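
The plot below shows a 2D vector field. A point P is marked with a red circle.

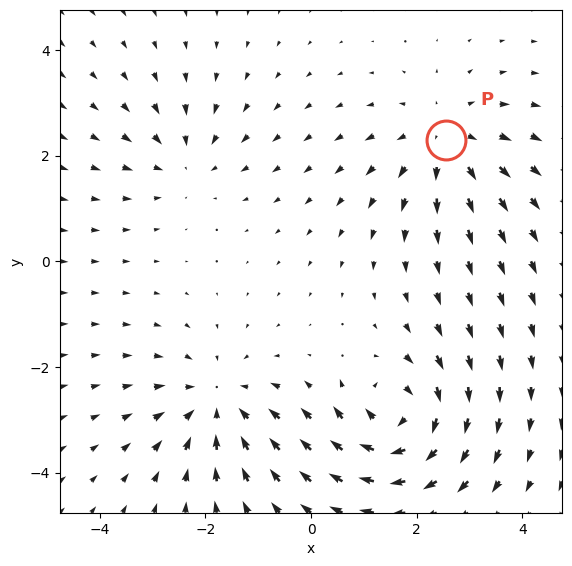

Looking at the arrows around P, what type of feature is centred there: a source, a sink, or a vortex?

At P (2.5, 2.3) the arrows spread outward. Divergence about +4, curl ≈0 — positive divergence with near-zero curl is a source.

source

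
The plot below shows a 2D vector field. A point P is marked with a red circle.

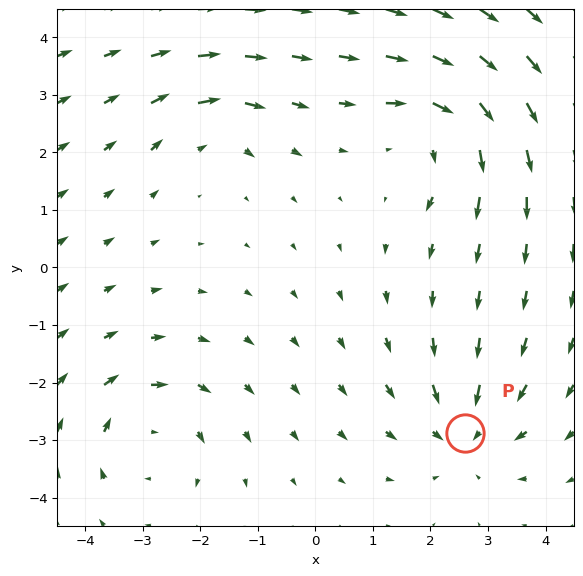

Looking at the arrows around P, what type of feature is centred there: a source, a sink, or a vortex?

sink

At P (2.6, -2.9) the arrows converge inward. Divergence about -5, curl ≈0 — negative divergence with near-zero curl is a sink.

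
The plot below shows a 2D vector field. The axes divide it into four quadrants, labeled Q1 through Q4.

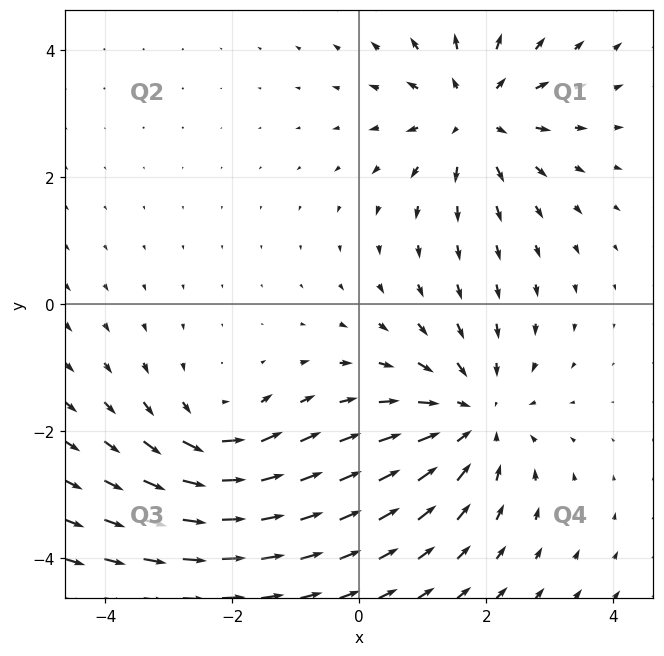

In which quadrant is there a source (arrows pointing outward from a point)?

Q1

The source sits at approximately (1.8, 3.0), which lies in quadrant Q1. The divergence there is about +4, positive as expected for a source.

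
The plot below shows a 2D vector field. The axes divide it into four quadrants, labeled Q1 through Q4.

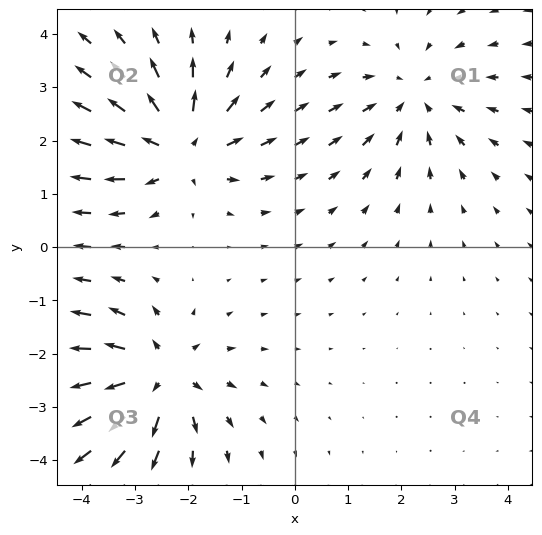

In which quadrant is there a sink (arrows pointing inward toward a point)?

The sink sits at approximately (2.2, 2.8), which lies in quadrant Q1. The divergence there is about -3, negative as expected for a sink.

Q1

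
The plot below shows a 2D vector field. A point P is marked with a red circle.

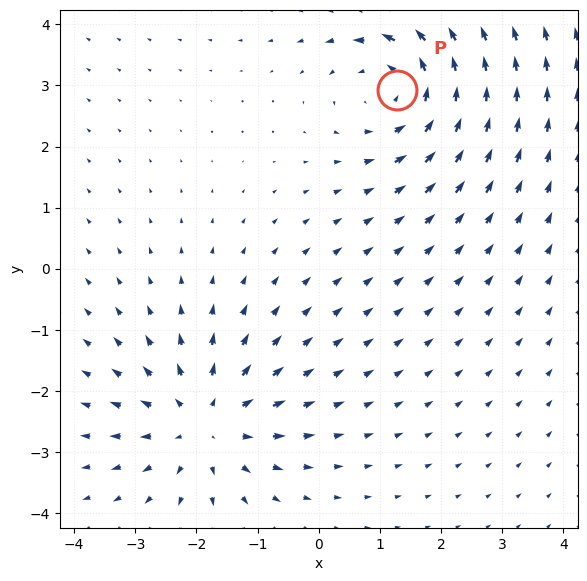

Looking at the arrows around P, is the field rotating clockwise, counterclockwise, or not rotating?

counterclockwise

Near P at (1.3, 2.9) the arrows circulate counterclockwise. The curl (z-component) there is about +4; positive curl means counterclockwise rotation.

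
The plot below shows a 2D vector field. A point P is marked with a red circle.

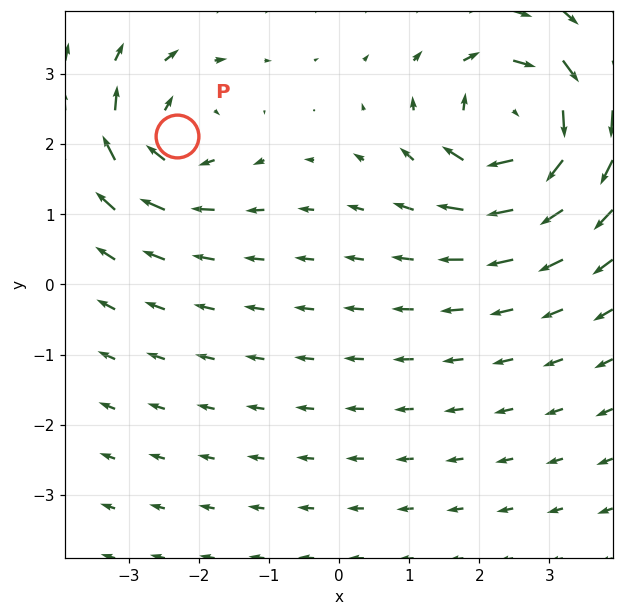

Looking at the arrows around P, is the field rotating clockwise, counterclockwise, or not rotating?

clockwise

Near P at (-2.3, 2.1) the arrows circulate clockwise. The curl (z-component) there is about -4; negative curl means clockwise rotation.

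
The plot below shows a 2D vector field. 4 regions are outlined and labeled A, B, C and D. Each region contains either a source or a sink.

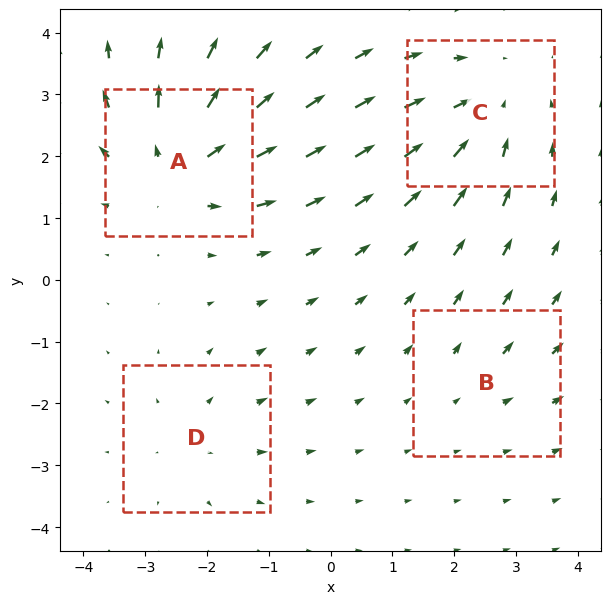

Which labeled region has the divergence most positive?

Divergence at each region's feature centre — A: about +6, B: about +2, C: about -4, D: about +3. Region A is most positive.

A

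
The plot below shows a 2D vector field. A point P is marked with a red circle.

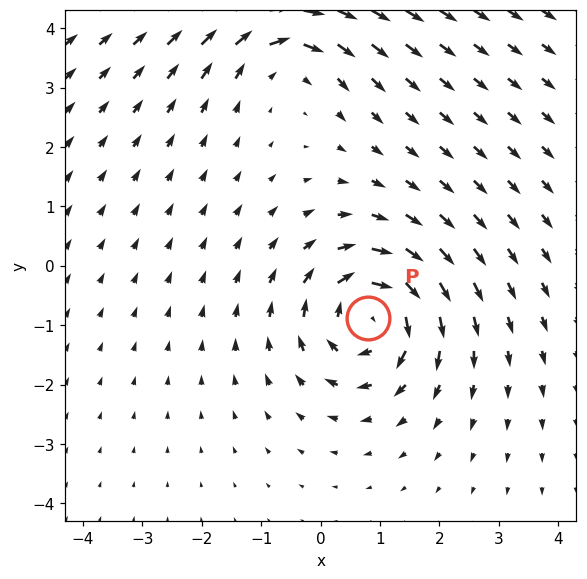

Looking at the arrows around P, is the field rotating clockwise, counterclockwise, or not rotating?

clockwise

Near P at (0.8, -0.9) the arrows circulate clockwise. The curl (z-component) there is about -6; negative curl means clockwise rotation.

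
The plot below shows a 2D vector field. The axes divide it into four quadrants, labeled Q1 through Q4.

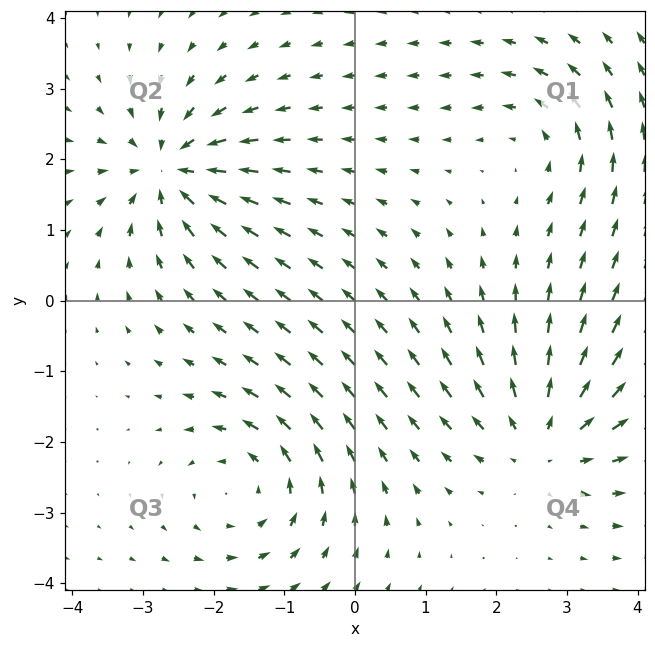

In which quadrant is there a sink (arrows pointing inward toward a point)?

Q2

The sink sits at approximately (-2.6, 1.8), which lies in quadrant Q2. The divergence there is about -6, negative as expected for a sink.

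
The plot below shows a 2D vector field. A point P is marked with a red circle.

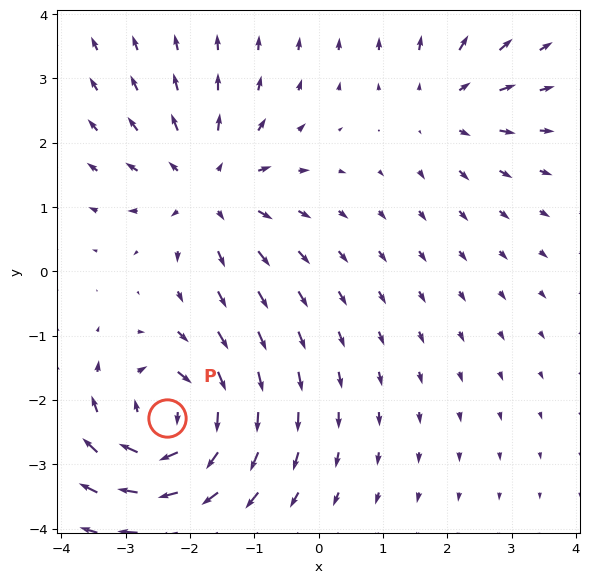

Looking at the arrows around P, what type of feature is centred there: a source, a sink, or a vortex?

At P (-2.4, -2.3) the arrows circulate clockwise. Divergence ≈0, curl about -7 — near-zero divergence with nonzero curl is a vortex.

vortex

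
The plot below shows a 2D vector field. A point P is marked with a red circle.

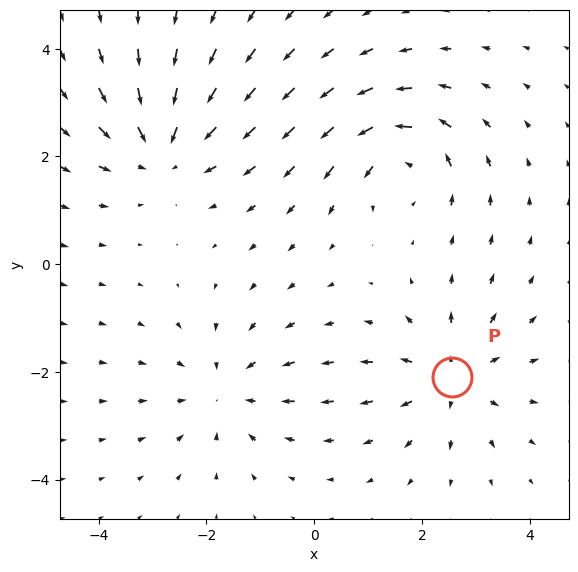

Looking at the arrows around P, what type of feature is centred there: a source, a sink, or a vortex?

source

At P (2.6, -2.1) the arrows spread outward. Divergence about +4, curl ≈0 — positive divergence with near-zero curl is a source.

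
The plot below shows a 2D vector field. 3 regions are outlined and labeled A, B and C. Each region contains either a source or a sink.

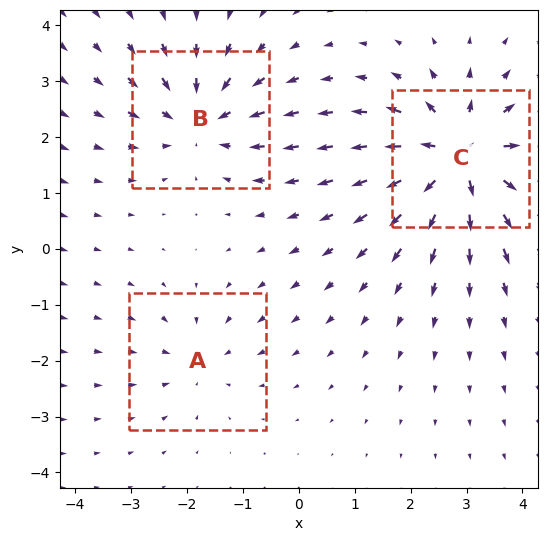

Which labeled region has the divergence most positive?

Divergence at each region's feature centre — A: about -2, B: about -4, C: about +5. Region C is most positive.

C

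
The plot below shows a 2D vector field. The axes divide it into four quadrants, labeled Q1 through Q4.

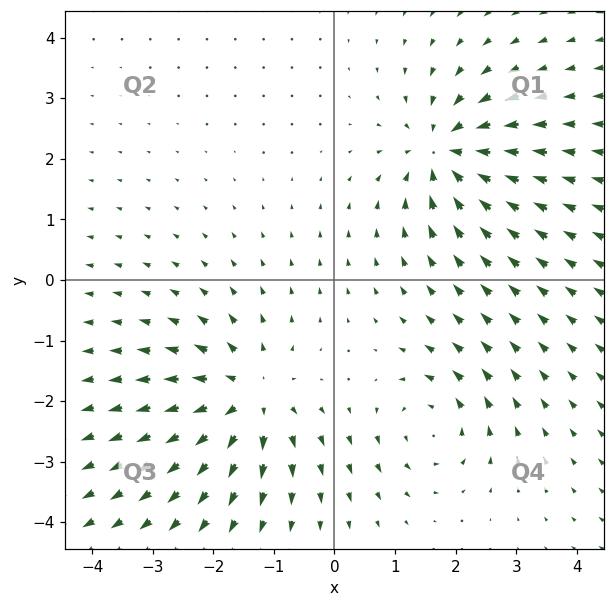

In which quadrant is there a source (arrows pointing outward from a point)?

The source sits at approximately (-1.4, -1.9), which lies in quadrant Q3. The divergence there is about +5, positive as expected for a source.

Q3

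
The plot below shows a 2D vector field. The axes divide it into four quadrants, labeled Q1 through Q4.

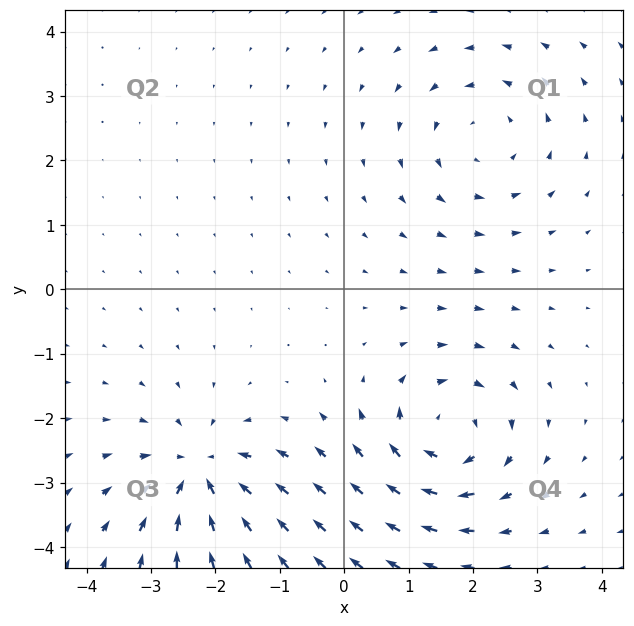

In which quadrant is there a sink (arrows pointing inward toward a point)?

The sink sits at approximately (-2.2, -2.9), which lies in quadrant Q3. The divergence there is about -6, negative as expected for a sink.

Q3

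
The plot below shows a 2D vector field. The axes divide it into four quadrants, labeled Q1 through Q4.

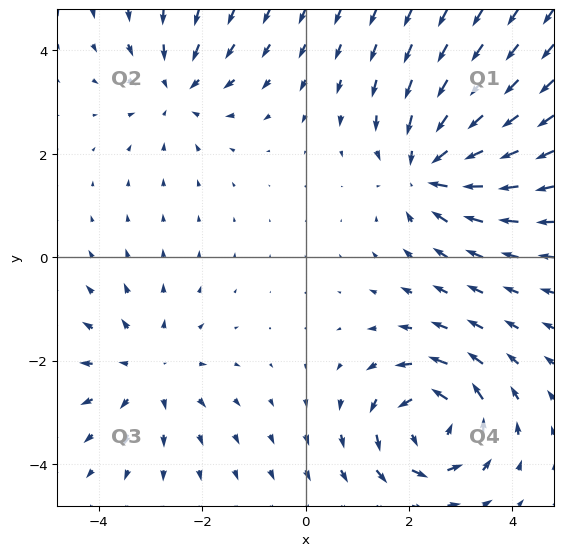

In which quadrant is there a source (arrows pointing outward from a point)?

Q3

The source sits at approximately (-3.1, -2.2), which lies in quadrant Q3. The divergence there is about +3, positive as expected for a source.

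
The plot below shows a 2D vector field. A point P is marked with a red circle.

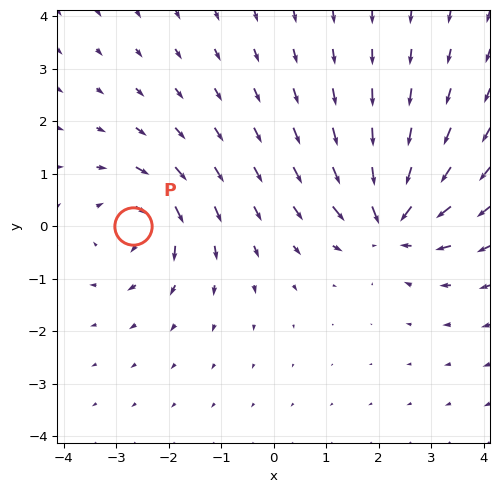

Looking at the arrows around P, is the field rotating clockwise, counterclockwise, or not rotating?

clockwise

Near P at (-2.7, -0.0) the arrows circulate clockwise. The curl (z-component) there is about -4; negative curl means clockwise rotation.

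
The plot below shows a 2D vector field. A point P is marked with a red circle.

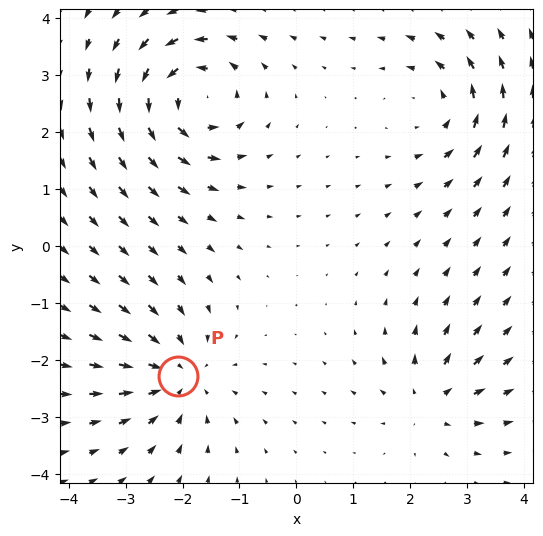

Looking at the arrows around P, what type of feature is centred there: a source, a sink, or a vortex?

sink

At P (-2.1, -2.3) the arrows converge inward. Divergence about -4, curl ≈0 — negative divergence with near-zero curl is a sink.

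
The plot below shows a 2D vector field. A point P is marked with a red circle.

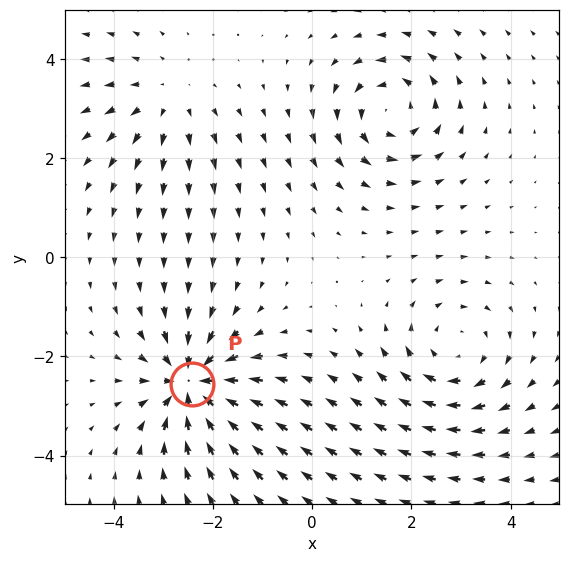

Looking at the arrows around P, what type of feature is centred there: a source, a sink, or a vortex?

sink

At P (-2.4, -2.6) the arrows converge inward. Divergence about -7, curl ≈0 — negative divergence with near-zero curl is a sink.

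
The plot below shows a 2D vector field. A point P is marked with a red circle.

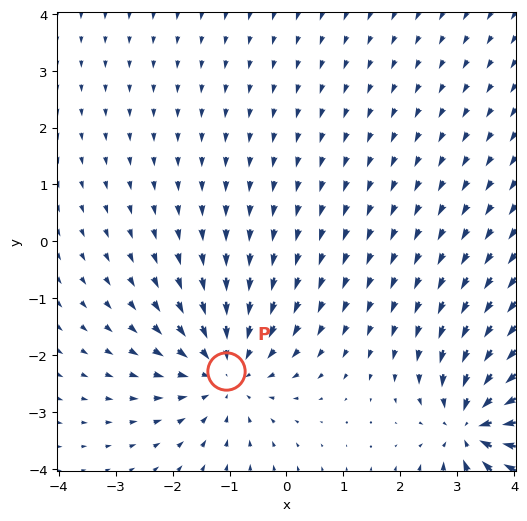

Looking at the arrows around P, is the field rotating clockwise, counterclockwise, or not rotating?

not rotating

Near P at (-1.1, -2.3) the arrows show no circulation. The curl there is ≈0.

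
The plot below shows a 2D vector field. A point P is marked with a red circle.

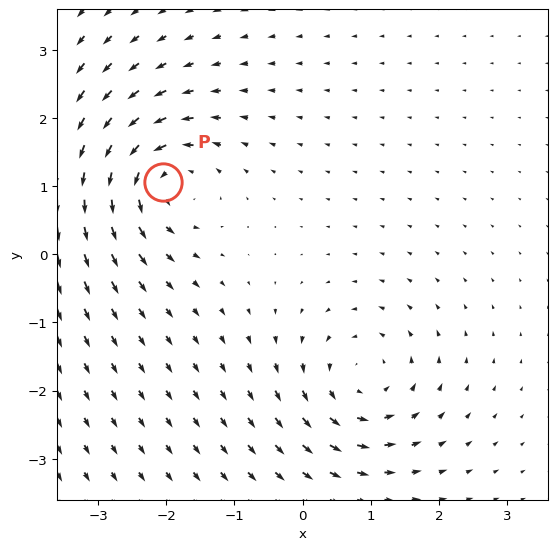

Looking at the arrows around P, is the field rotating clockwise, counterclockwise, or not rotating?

counterclockwise

Near P at (-2.0, 1.1) the arrows circulate counterclockwise. The curl (z-component) there is about +7; positive curl means counterclockwise rotation.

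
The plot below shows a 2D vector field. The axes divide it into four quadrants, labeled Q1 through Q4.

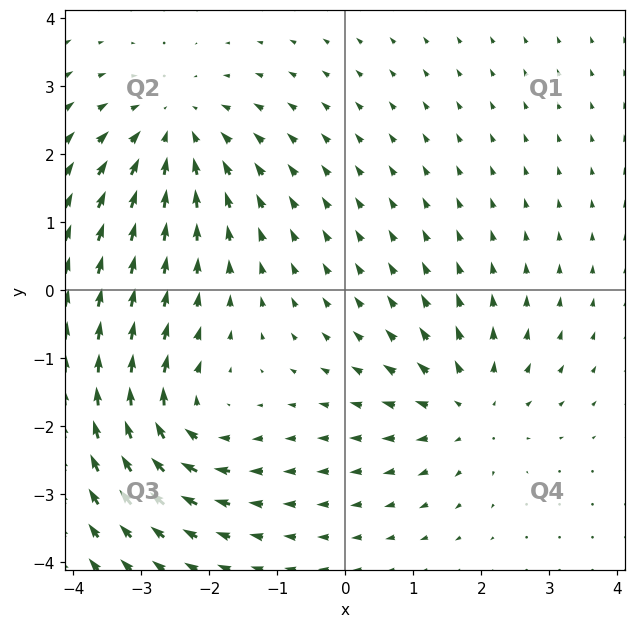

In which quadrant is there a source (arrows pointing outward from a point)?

Q4

The source sits at approximately (1.8, -1.7), which lies in quadrant Q4. The divergence there is about +4, positive as expected for a source.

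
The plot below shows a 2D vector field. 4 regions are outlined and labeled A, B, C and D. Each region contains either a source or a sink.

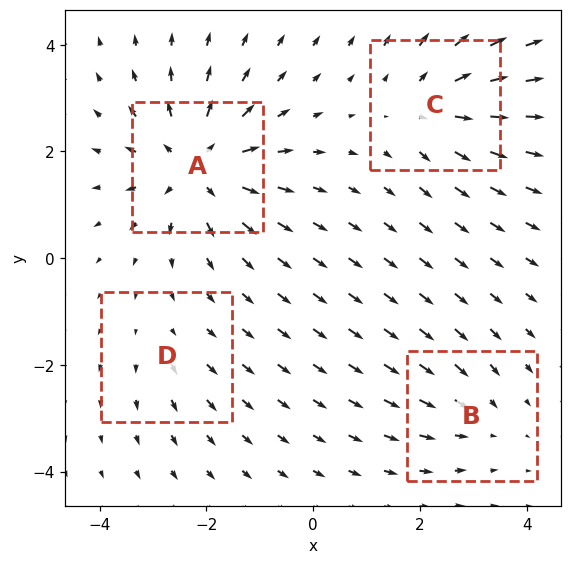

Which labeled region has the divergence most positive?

A

Divergence at each region's feature centre — A: about +7, B: about -3, C: about +5, D: about +2. Region A is most positive.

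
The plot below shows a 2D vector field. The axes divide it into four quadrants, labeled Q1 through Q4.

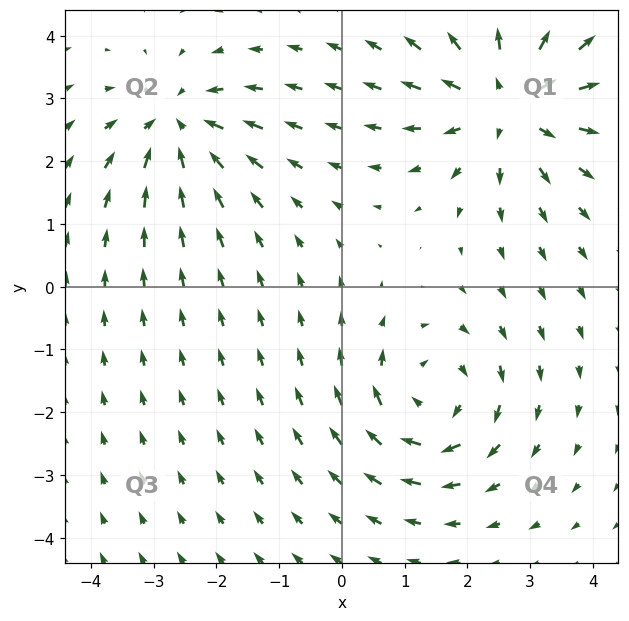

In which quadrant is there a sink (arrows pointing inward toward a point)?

The sink sits at approximately (-2.6, 2.6), which lies in quadrant Q2. The divergence there is about -4, negative as expected for a sink.

Q2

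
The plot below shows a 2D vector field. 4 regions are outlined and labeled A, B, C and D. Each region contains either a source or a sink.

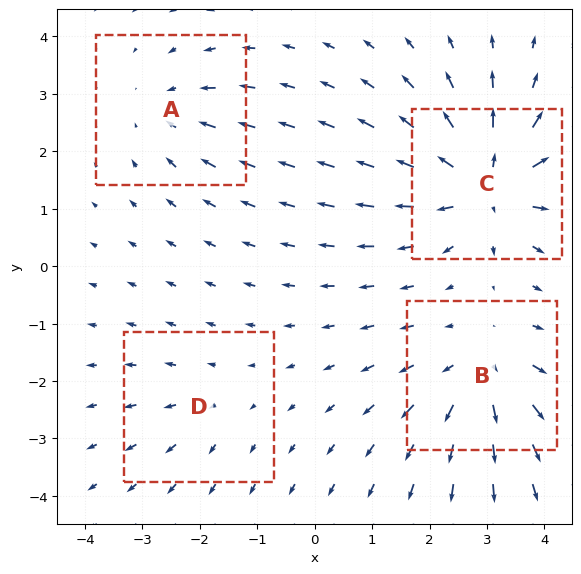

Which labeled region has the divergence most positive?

C

Divergence at each region's feature centre — A: about -3, B: about +5, C: about +7, D: about +2. Region C is most positive.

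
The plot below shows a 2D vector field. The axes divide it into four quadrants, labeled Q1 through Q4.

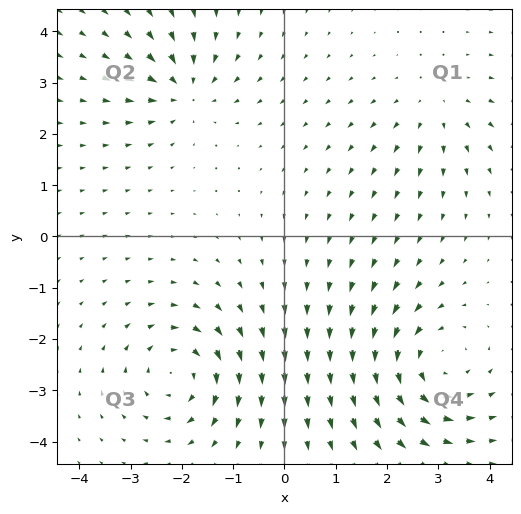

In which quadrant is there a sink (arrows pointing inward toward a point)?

Q2

The sink sits at approximately (-1.9, 2.9), which lies in quadrant Q2. The divergence there is about -4, negative as expected for a sink.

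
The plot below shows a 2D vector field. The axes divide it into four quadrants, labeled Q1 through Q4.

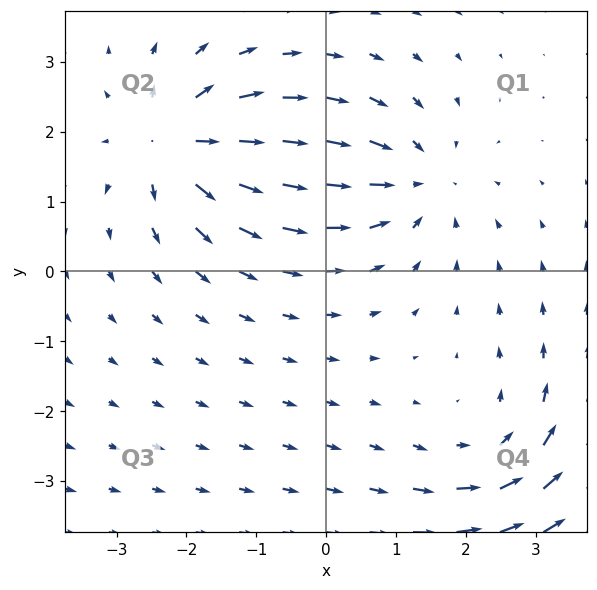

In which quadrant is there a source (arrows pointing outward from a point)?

Q2

The source sits at approximately (-2.2, 1.8), which lies in quadrant Q2. The divergence there is about +6, positive as expected for a source.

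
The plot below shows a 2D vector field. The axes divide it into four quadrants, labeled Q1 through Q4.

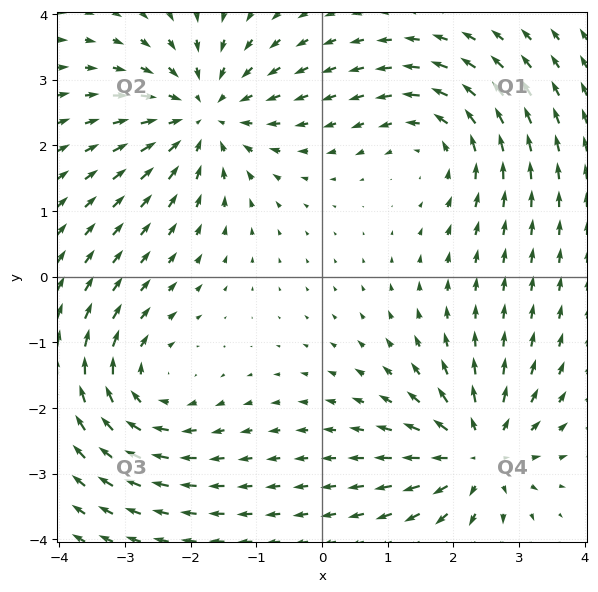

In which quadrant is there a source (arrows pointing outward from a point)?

The source sits at approximately (2.4, -2.7), which lies in quadrant Q4. The divergence there is about +5, positive as expected for a source.

Q4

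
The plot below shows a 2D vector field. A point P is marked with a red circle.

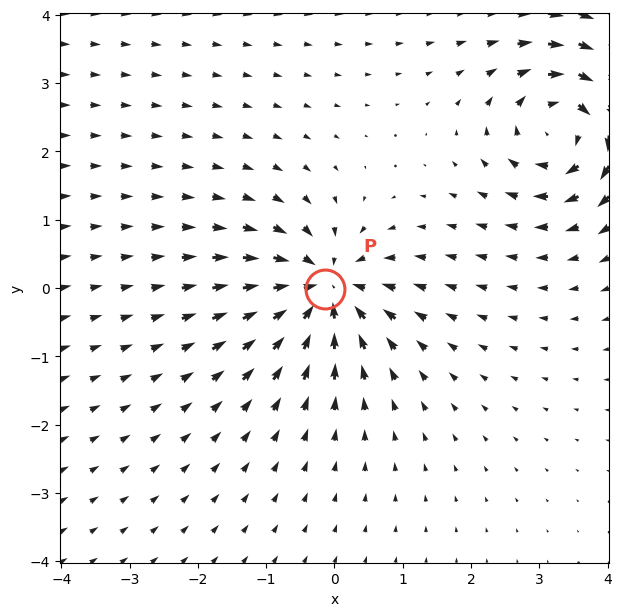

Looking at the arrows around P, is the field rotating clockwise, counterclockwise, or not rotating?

Near P at (-0.1, -0.0) the arrows show no circulation. The curl there is ≈0.

not rotating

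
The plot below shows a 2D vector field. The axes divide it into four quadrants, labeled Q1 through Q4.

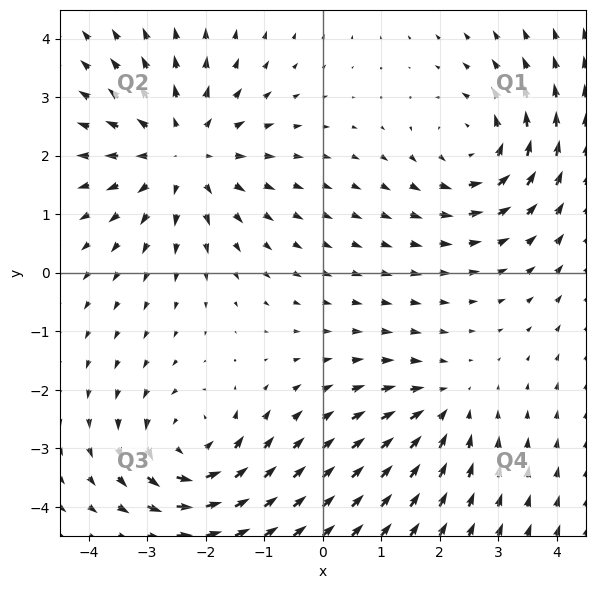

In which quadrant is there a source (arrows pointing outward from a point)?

Q2

The source sits at approximately (-2.4, 2.0), which lies in quadrant Q2. The divergence there is about +4, positive as expected for a source.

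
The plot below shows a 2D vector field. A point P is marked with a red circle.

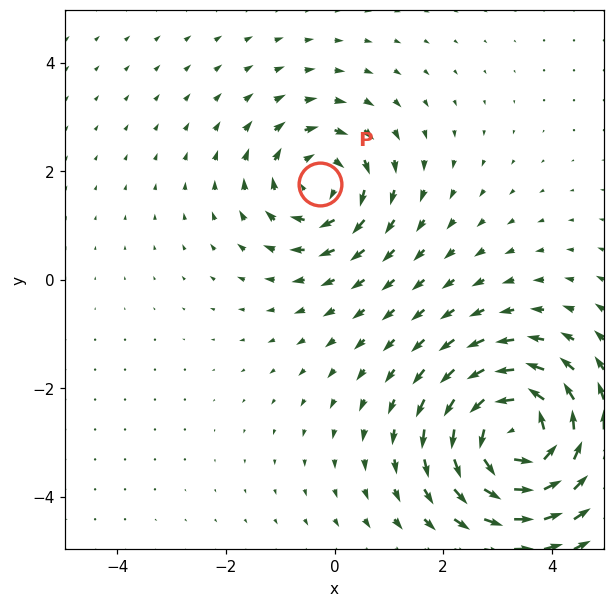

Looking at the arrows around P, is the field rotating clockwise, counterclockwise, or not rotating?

clockwise

Near P at (-0.3, 1.8) the arrows circulate clockwise. The curl (z-component) there is about -3; negative curl means clockwise rotation.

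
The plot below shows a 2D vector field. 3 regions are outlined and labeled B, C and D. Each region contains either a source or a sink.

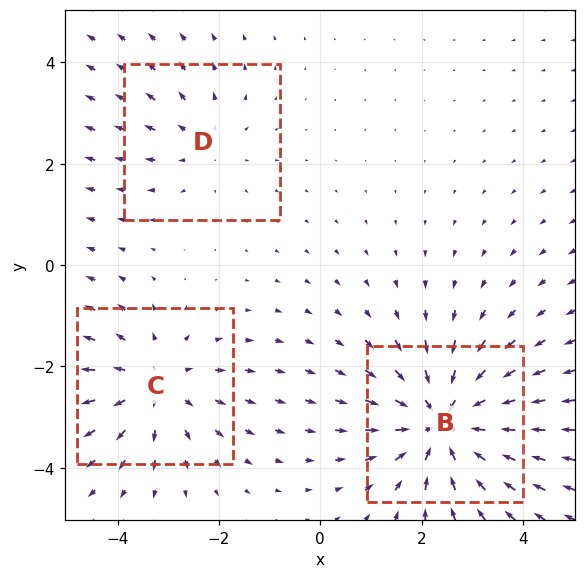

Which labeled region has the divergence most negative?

Divergence at each region's feature centre — B: about -4, C: about +3, D: about +2. Region B is most negative.

B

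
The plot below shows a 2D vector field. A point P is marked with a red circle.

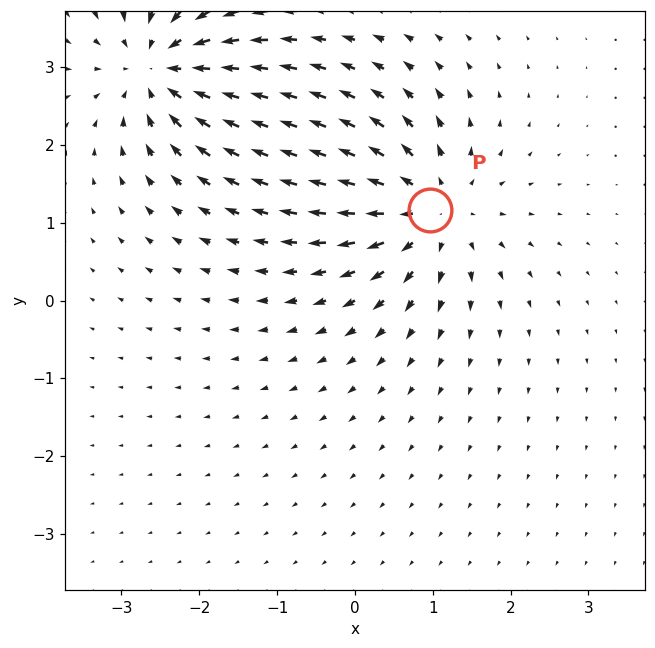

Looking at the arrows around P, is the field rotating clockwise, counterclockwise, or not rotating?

not rotating

Near P at (1.0, 1.2) the arrows show no circulation. The curl there is ≈0.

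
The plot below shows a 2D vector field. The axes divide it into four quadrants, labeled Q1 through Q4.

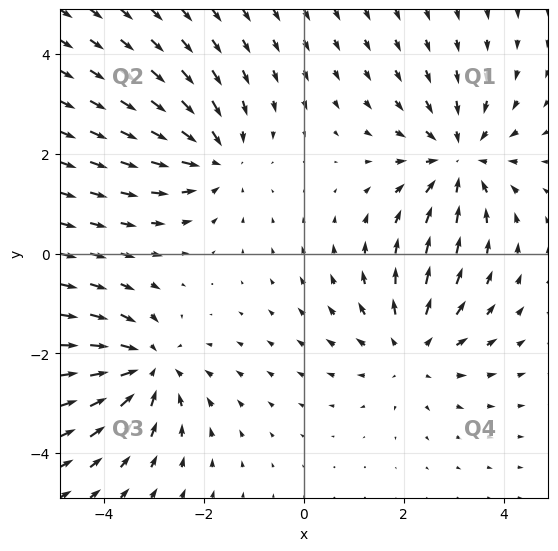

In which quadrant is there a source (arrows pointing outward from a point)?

Q4

The source sits at approximately (2.2, -1.9), which lies in quadrant Q4. The divergence there is about +3, positive as expected for a source.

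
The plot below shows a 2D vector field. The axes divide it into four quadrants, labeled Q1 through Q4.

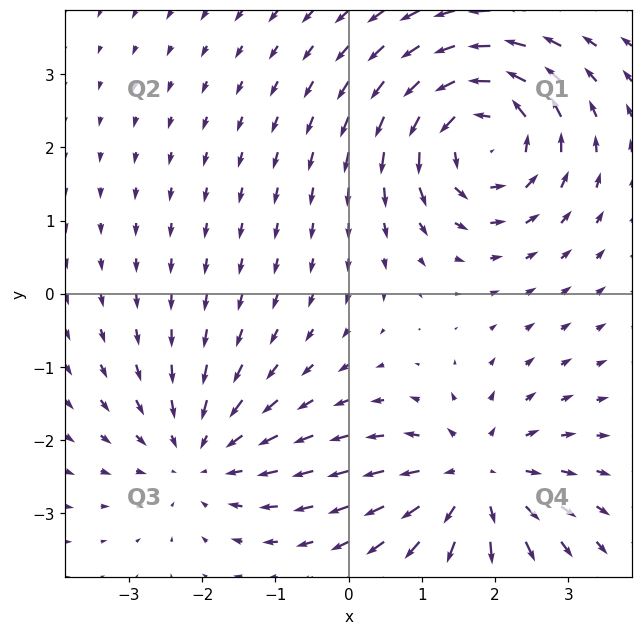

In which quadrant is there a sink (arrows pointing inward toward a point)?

The sink sits at approximately (-2.0, -2.2), which lies in quadrant Q3. The divergence there is about -3, negative as expected for a sink.

Q3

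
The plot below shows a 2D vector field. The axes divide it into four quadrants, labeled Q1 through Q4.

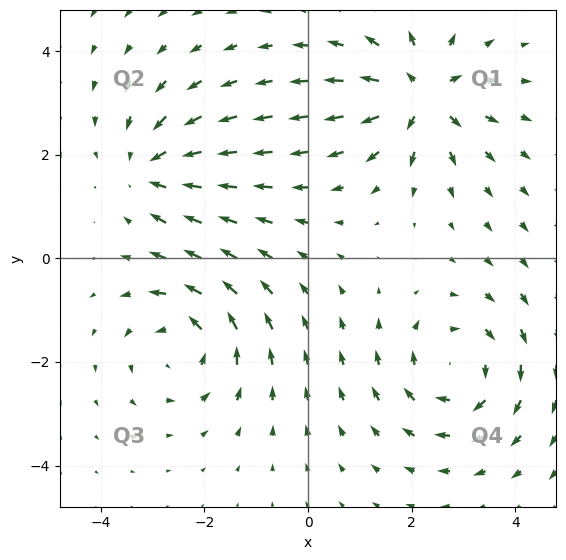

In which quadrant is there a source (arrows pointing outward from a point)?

The source sits at approximately (2.2, 3.2), which lies in quadrant Q1. The divergence there is about +7, positive as expected for a source.

Q1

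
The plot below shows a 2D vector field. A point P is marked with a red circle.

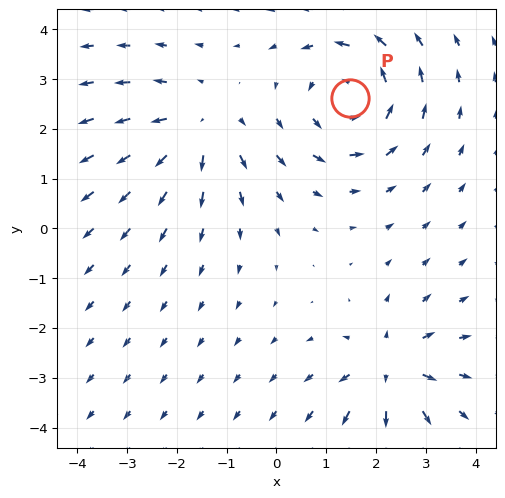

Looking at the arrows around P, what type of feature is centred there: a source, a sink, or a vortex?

At P (1.5, 2.6) the arrows circulate counterclockwise. Divergence ≈0, curl about +5 — near-zero divergence with nonzero curl is a vortex.

vortex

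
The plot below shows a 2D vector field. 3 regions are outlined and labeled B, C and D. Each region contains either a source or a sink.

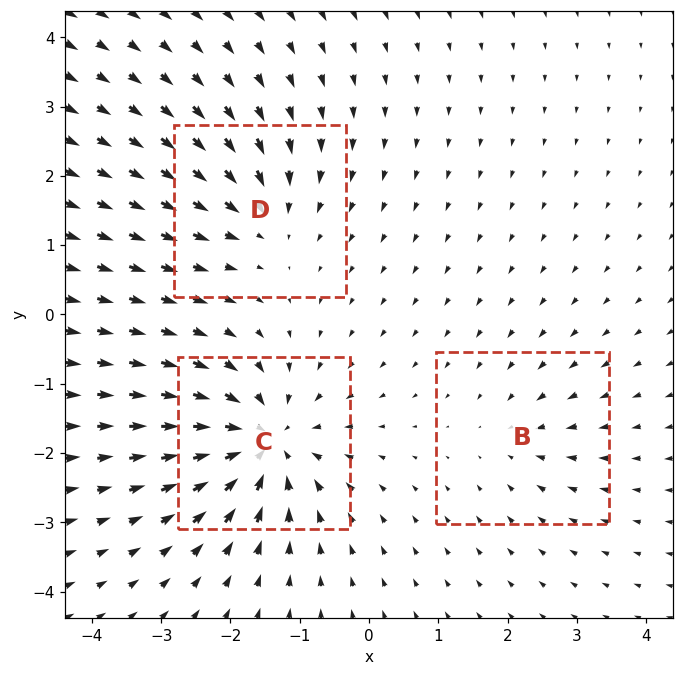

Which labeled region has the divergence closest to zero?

Divergence at each region's feature centre — B: about -2, C: about -6, D: about -4. Region B is closest to zero.

B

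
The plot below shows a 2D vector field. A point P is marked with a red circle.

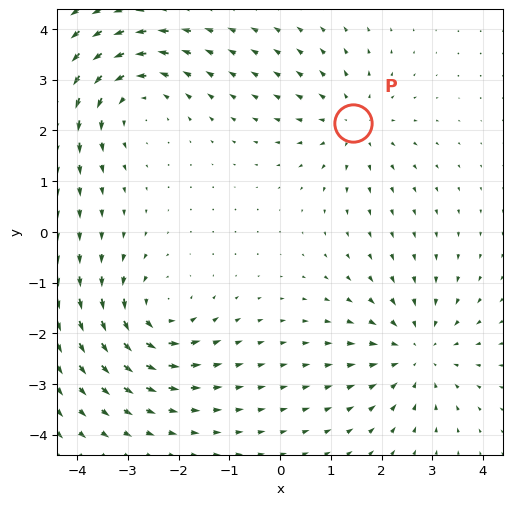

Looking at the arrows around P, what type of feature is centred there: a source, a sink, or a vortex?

source

At P (1.4, 2.1) the arrows spread outward. Divergence about +3, curl ≈0 — positive divergence with near-zero curl is a source.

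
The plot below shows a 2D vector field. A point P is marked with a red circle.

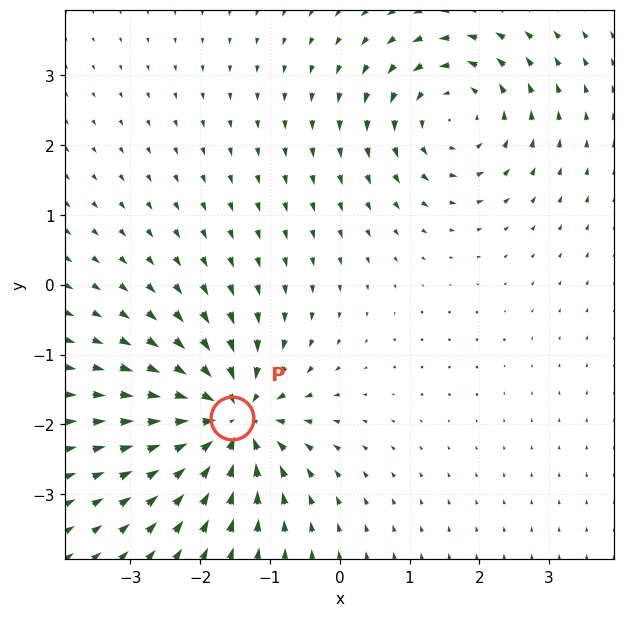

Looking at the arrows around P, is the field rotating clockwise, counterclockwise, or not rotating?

Near P at (-1.5, -1.9) the arrows show no circulation. The curl there is ≈0.

not rotating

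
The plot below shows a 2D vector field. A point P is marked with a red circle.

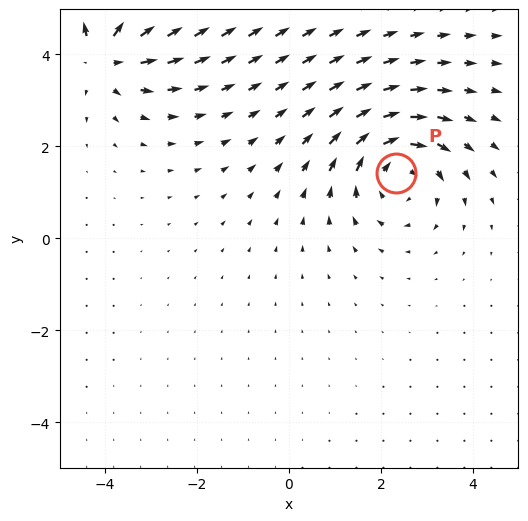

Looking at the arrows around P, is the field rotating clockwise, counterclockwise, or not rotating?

Near P at (2.3, 1.4) the arrows circulate clockwise. The curl (z-component) there is about -4; negative curl means clockwise rotation.

clockwise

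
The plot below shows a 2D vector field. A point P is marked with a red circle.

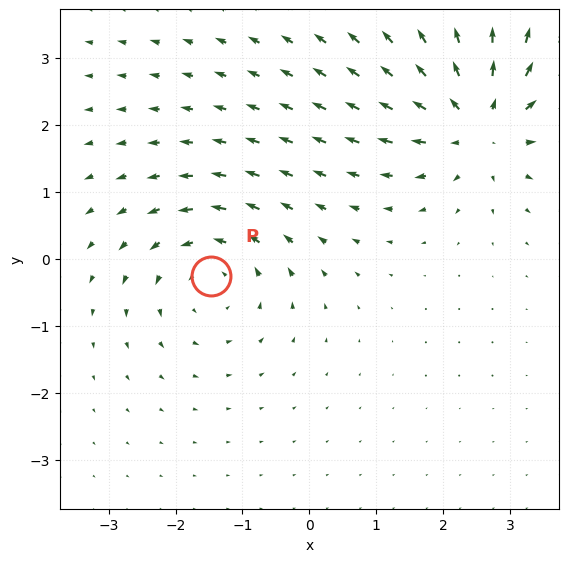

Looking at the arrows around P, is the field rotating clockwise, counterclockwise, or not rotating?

Near P at (-1.5, -0.3) the arrows circulate counterclockwise. The curl (z-component) there is about +4; positive curl means counterclockwise rotation.

counterclockwise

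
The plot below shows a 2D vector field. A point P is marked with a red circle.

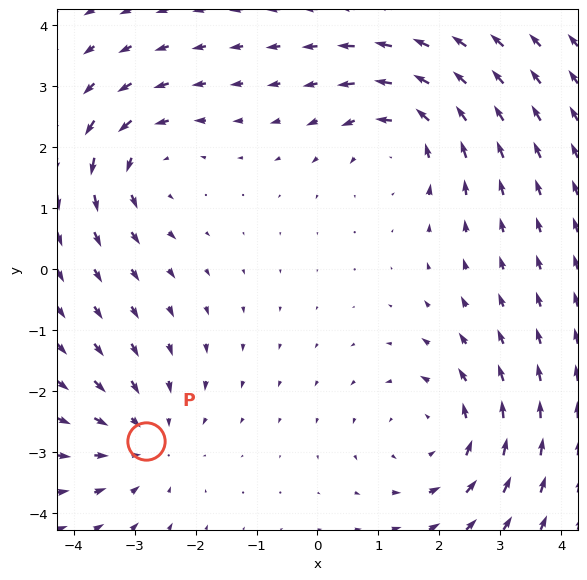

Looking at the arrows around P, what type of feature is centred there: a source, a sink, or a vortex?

sink

At P (-2.8, -2.8) the arrows converge inward. Divergence about -3, curl ≈0 — negative divergence with near-zero curl is a sink.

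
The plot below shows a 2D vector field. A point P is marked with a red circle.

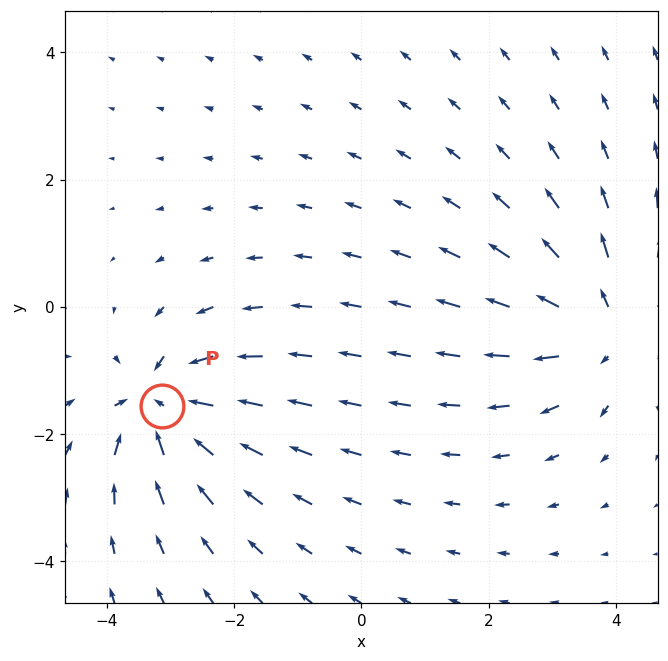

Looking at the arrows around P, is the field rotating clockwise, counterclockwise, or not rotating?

not rotating

Near P at (-3.1, -1.6) the arrows show no circulation. The curl there is ≈0.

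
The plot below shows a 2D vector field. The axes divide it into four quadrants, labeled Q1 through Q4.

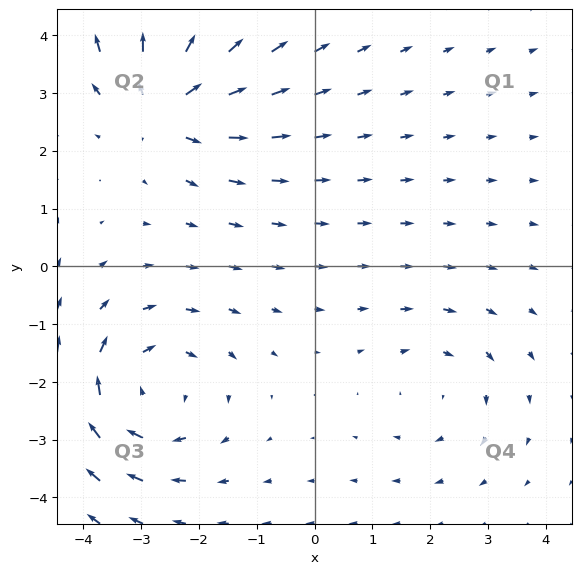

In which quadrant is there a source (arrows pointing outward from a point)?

The source sits at approximately (-2.6, 2.8), which lies in quadrant Q2. The divergence there is about +4, positive as expected for a source.

Q2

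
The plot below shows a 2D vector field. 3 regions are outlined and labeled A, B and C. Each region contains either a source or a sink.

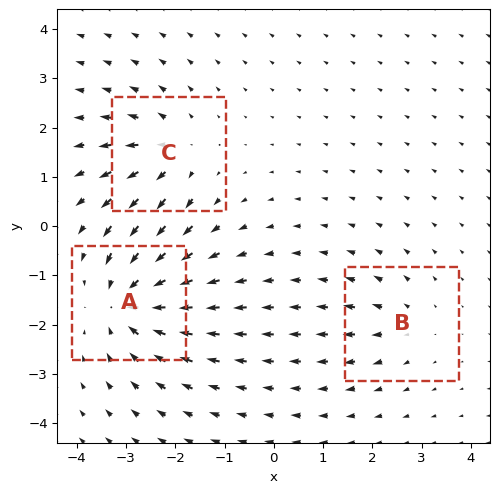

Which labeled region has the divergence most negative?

A

Divergence at each region's feature centre — A: about -5, B: about +2, C: about +3. Region A is most negative.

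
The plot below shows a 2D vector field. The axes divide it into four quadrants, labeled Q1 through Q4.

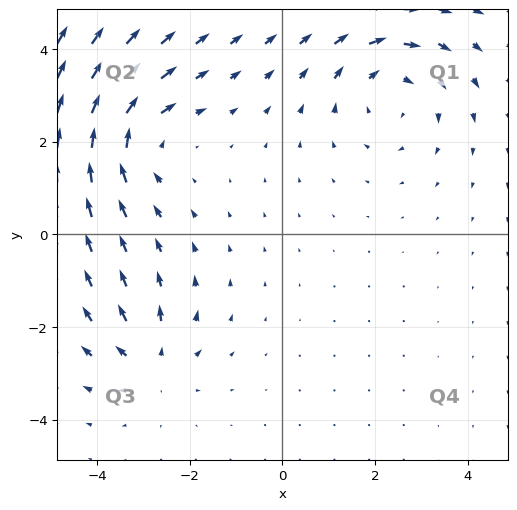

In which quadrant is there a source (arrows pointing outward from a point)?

The source sits at approximately (-2.8, -2.7), which lies in quadrant Q3. The divergence there is about +4, positive as expected for a source.

Q3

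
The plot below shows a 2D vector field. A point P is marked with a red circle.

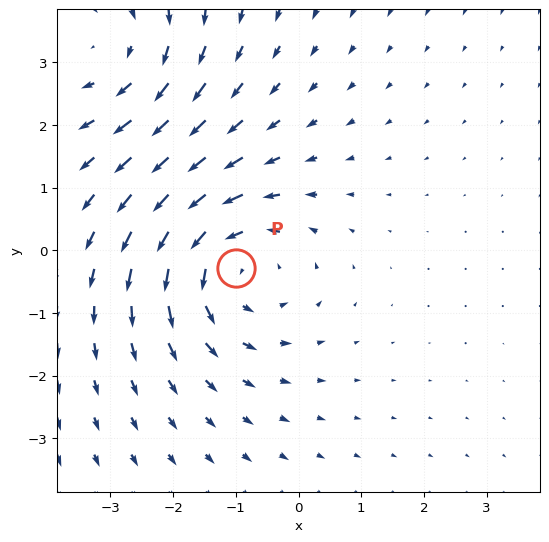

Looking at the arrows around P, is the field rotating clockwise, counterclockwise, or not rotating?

Near P at (-1.0, -0.3) the arrows circulate counterclockwise. The curl (z-component) there is about +4; positive curl means counterclockwise rotation.

counterclockwise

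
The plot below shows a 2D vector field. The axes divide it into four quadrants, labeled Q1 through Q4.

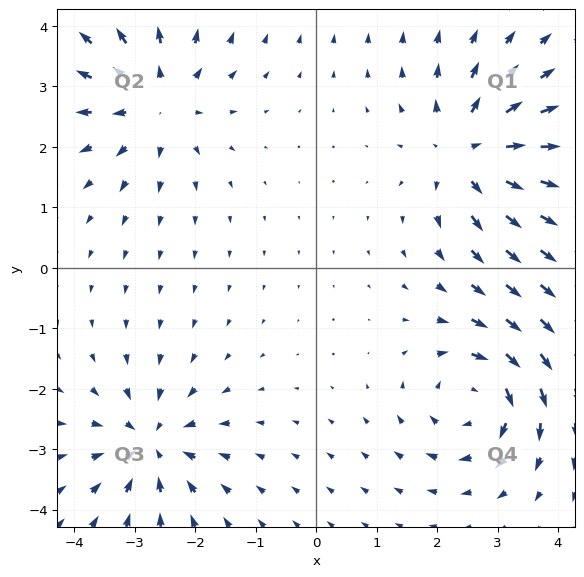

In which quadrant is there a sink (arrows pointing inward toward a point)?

Q3

The sink sits at approximately (-2.7, -2.9), which lies in quadrant Q3. The divergence there is about -5, negative as expected for a sink.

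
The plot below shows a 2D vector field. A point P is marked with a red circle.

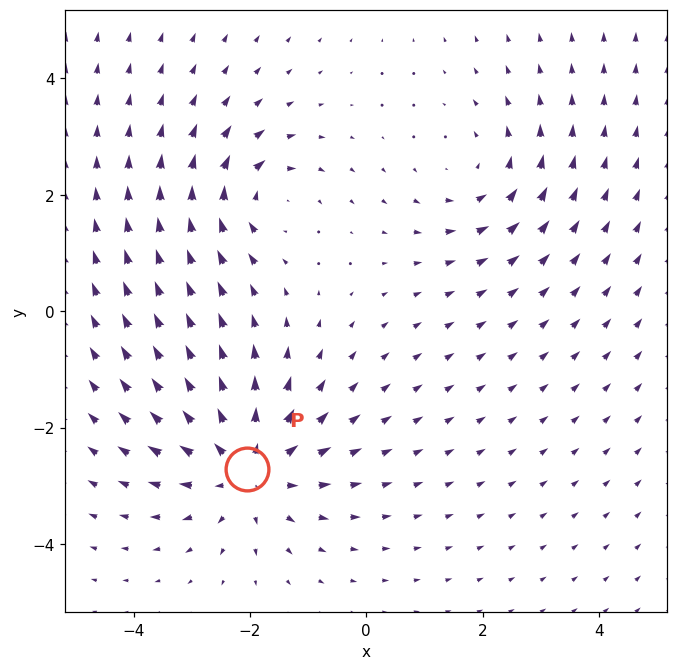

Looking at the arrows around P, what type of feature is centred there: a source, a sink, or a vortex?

At P (-2.0, -2.7) the arrows spread outward. Divergence about +4, curl ≈0 — positive divergence with near-zero curl is a source.

source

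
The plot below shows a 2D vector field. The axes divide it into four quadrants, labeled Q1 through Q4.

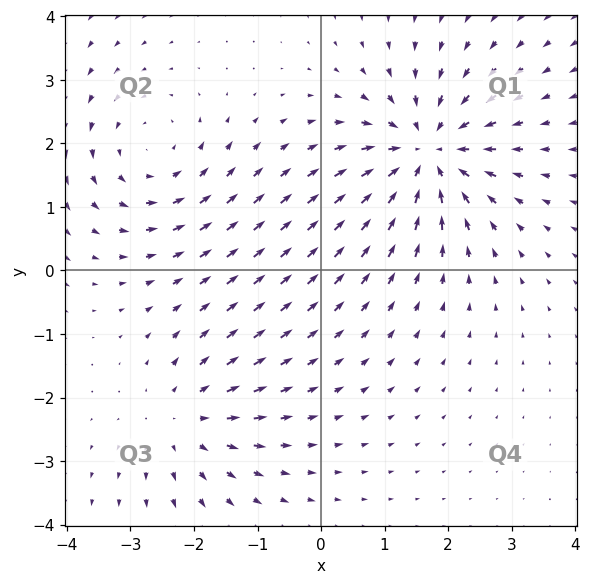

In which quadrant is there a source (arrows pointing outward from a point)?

The source sits at approximately (-2.2, -2.4), which lies in quadrant Q3. The divergence there is about +3, positive as expected for a source.

Q3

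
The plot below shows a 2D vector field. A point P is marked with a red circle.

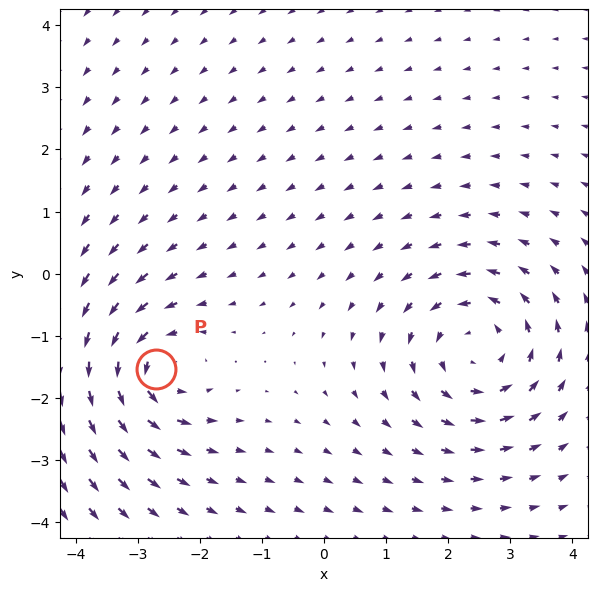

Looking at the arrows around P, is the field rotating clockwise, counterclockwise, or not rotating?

Near P at (-2.7, -1.5) the arrows circulate counterclockwise. The curl (z-component) there is about +5; positive curl means counterclockwise rotation.

counterclockwise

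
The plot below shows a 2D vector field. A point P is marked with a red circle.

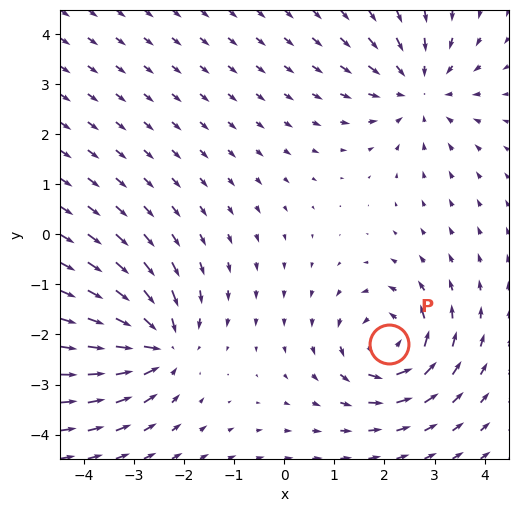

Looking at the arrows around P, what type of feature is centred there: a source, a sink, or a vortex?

vortex

At P (2.1, -2.2) the arrows circulate counterclockwise. Divergence ≈0, curl about +5 — near-zero divergence with nonzero curl is a vortex.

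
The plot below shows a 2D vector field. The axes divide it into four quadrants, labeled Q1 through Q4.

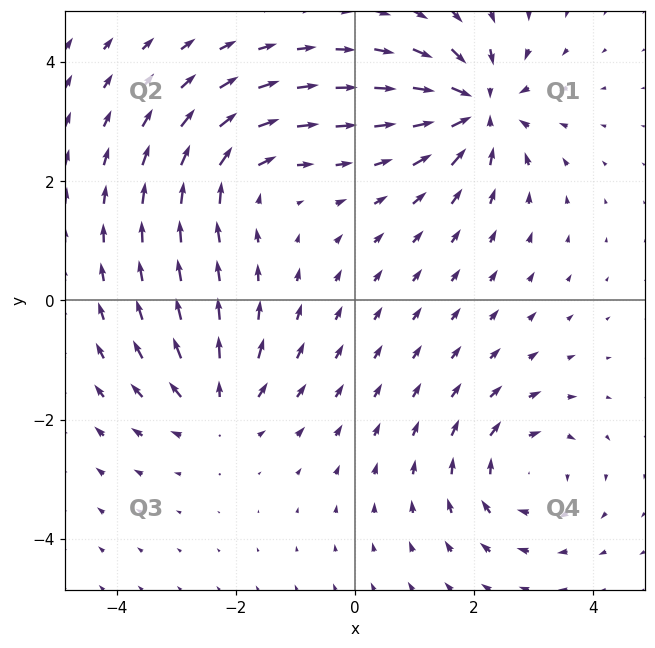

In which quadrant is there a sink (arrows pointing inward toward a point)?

Q1

The sink sits at approximately (2.1, 3.2), which lies in quadrant Q1. The divergence there is about -6, negative as expected for a sink.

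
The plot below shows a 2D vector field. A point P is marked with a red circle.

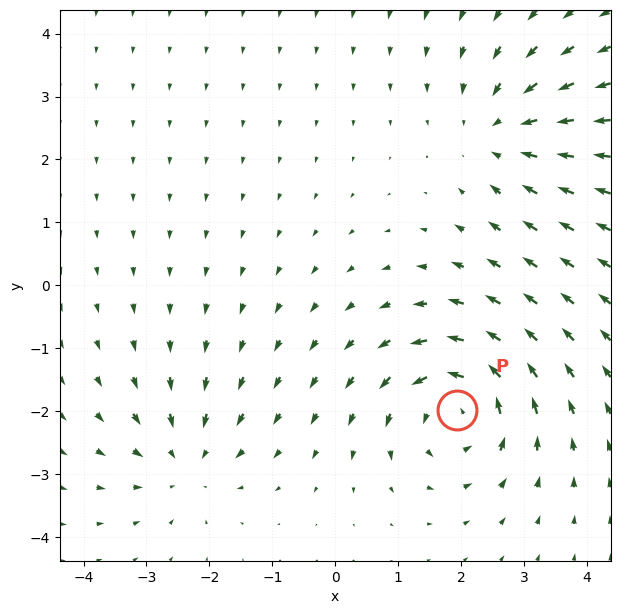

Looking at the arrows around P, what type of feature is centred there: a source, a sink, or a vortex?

vortex

At P (1.9, -2.0) the arrows circulate counterclockwise. Divergence ≈0, curl about +6 — near-zero divergence with nonzero curl is a vortex.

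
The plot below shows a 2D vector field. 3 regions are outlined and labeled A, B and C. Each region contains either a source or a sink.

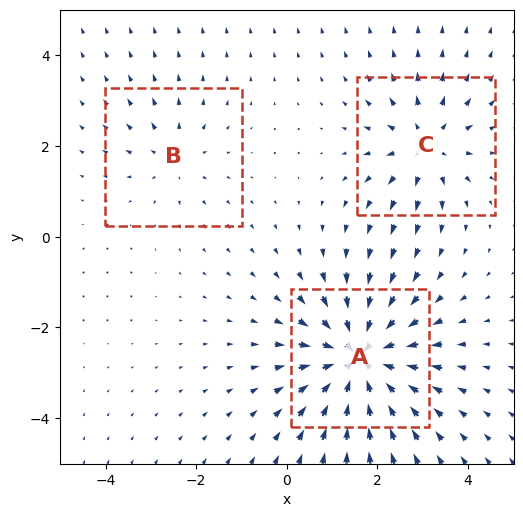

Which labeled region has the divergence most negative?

A

Divergence at each region's feature centre — A: about -5, B: about +2, C: about +3. Region A is most negative.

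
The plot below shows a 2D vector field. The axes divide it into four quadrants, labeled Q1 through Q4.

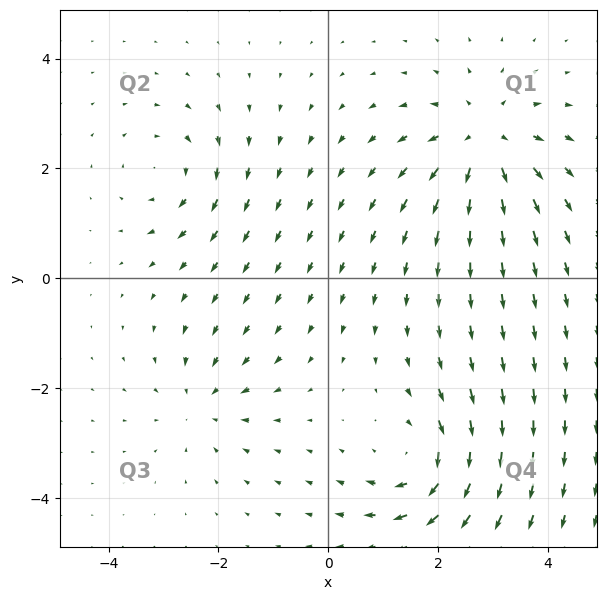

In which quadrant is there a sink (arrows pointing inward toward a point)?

Q3

The sink sits at approximately (-2.3, -2.3), which lies in quadrant Q3. The divergence there is about -3, negative as expected for a sink.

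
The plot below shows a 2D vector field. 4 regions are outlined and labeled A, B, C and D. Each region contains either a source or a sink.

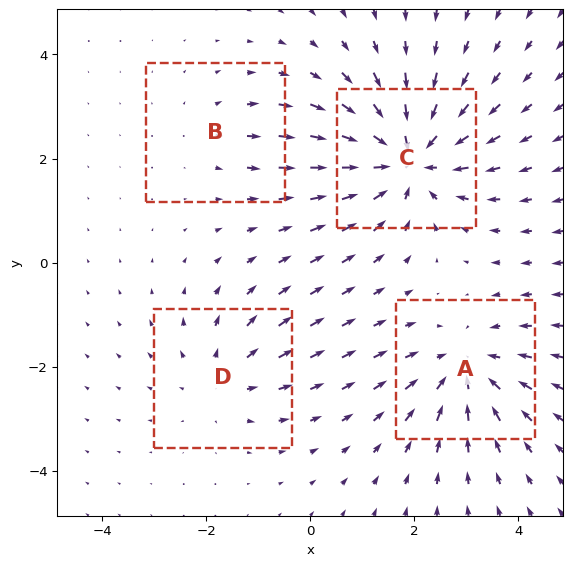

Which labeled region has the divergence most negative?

Divergence at each region's feature centre — A: about -4, B: about +2, C: about -7, D: about +3. Region C is most negative.

C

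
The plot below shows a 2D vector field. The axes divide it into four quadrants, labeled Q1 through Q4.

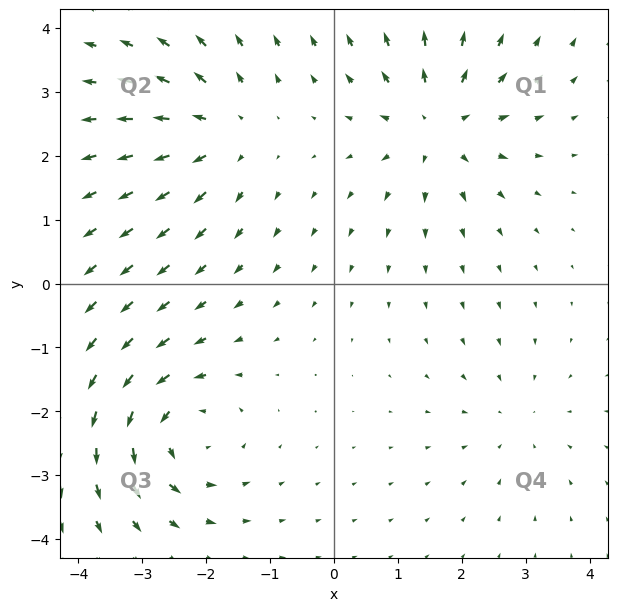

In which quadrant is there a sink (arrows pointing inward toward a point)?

Q4

The sink sits at approximately (2.8, -2.1), which lies in quadrant Q4. The divergence there is about -3, negative as expected for a sink.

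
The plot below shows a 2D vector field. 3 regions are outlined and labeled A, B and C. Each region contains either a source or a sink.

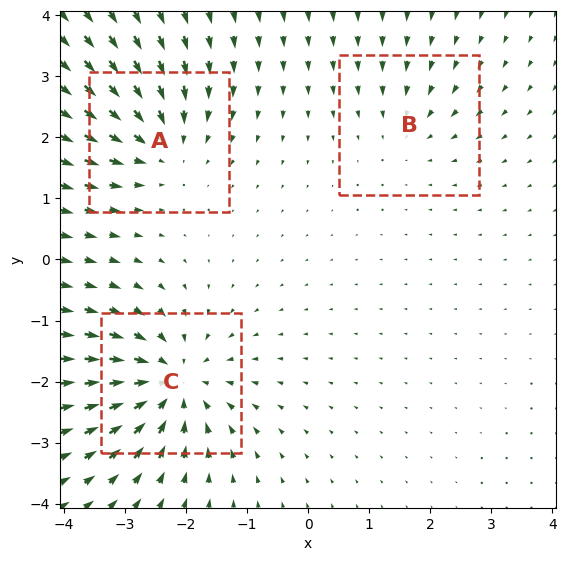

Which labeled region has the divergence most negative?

Divergence at each region's feature centre — A: about -4, B: about -2, C: about -5. Region C is most negative.

C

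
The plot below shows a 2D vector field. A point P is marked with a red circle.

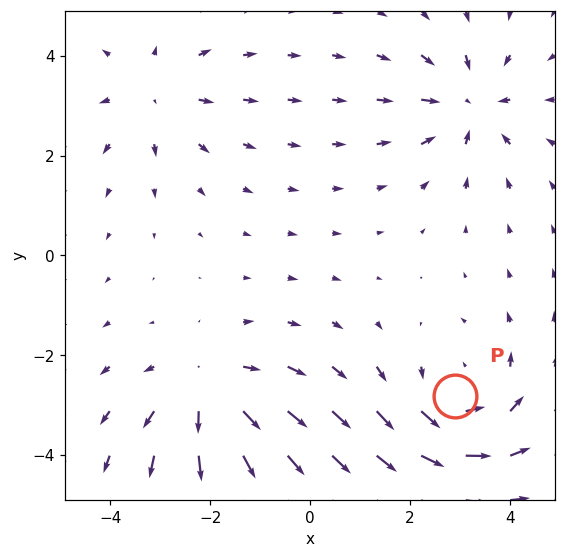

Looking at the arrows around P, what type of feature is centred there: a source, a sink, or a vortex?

At P (2.9, -2.8) the arrows circulate counterclockwise. Divergence ≈0, curl about +4 — near-zero divergence with nonzero curl is a vortex.

vortex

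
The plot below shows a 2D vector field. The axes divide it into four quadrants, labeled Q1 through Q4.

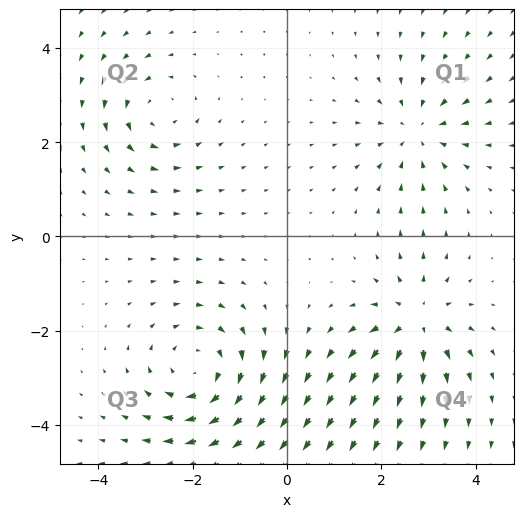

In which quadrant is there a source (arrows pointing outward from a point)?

The source sits at approximately (2.7, -1.8), which lies in quadrant Q4. The divergence there is about +5, positive as expected for a source.

Q4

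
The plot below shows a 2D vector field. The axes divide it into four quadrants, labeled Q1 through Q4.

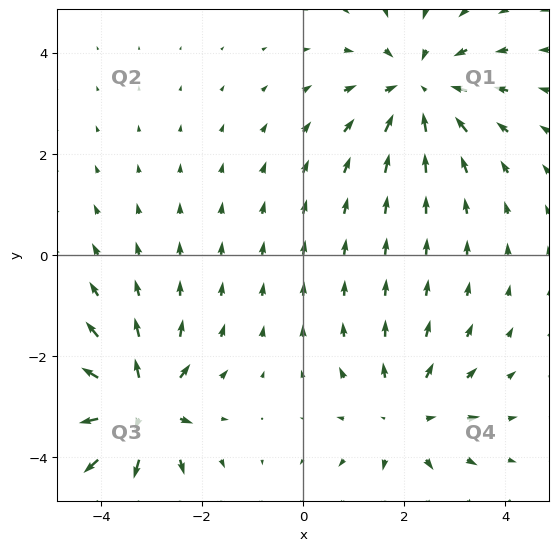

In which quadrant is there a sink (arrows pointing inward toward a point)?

Q1

The sink sits at approximately (2.3, 3.3), which lies in quadrant Q1. The divergence there is about -4, negative as expected for a sink.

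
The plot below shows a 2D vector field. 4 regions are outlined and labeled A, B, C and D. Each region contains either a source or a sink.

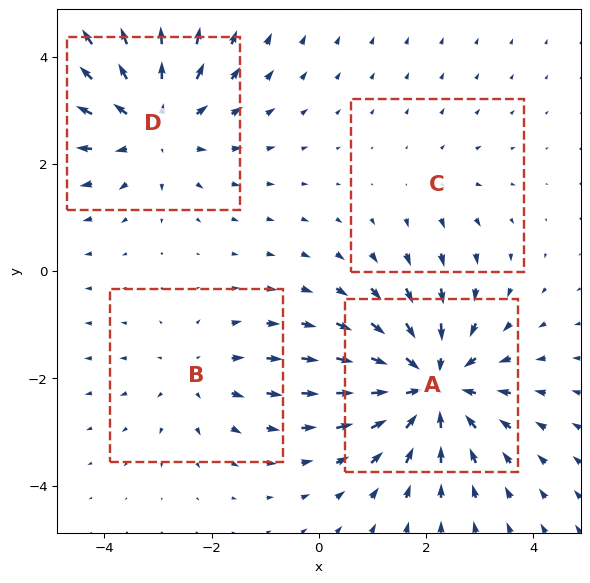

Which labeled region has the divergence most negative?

Divergence at each region's feature centre — A: about -6, B: about +3, C: about +2, D: about +4. Region A is most negative.

A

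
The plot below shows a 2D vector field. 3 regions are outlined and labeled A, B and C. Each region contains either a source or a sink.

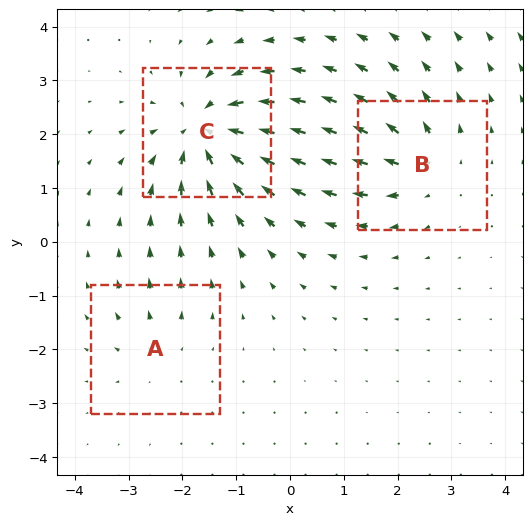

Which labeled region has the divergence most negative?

Divergence at each region's feature centre — A: about +2, B: about +4, C: about -5. Region C is most negative.

C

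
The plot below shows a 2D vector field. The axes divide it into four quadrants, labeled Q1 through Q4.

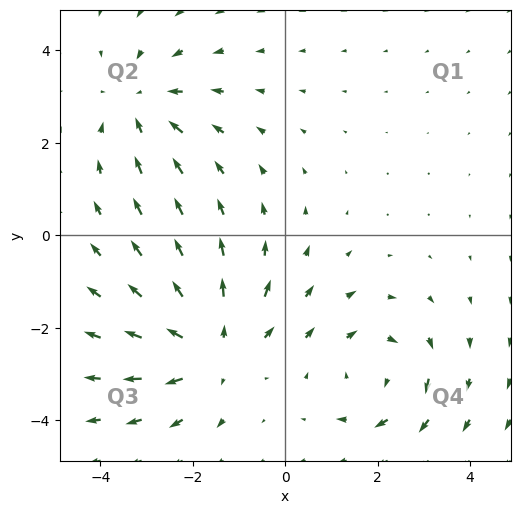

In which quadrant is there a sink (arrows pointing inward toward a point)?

The sink sits at approximately (-3.1, 2.8), which lies in quadrant Q2. The divergence there is about -2, negative as expected for a sink.

Q2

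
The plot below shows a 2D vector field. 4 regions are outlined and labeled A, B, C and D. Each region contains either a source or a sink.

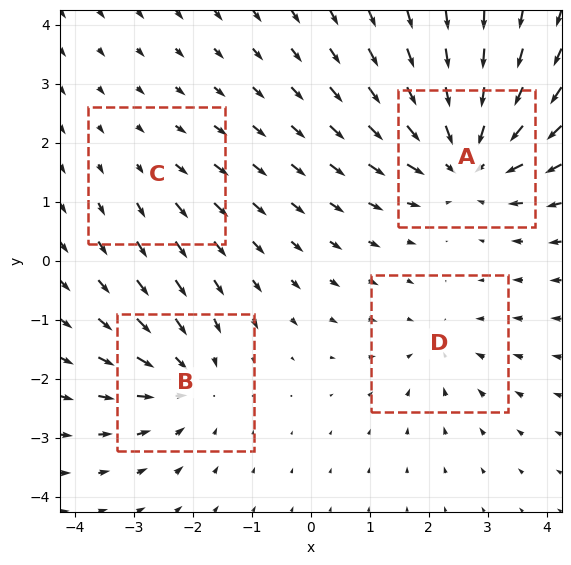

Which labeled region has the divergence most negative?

A

Divergence at each region's feature centre — A: about -7, B: about -4, C: about +2, D: about -3. Region A is most negative.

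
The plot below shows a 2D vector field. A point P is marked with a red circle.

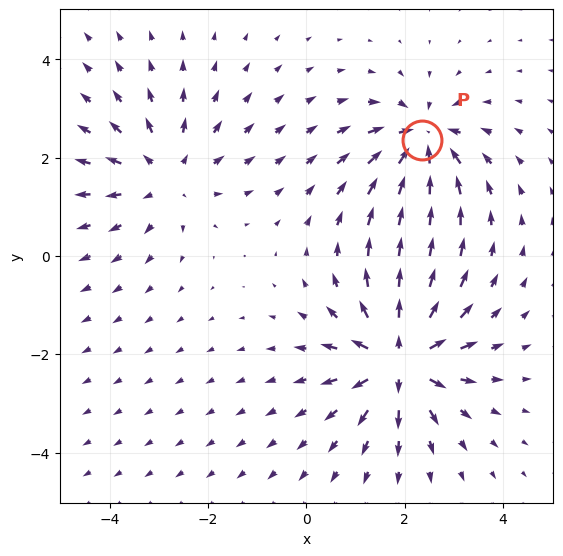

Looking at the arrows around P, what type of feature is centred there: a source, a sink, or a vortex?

At P (2.4, 2.4) the arrows converge inward. Divergence about -4, curl ≈0 — negative divergence with near-zero curl is a sink.

sink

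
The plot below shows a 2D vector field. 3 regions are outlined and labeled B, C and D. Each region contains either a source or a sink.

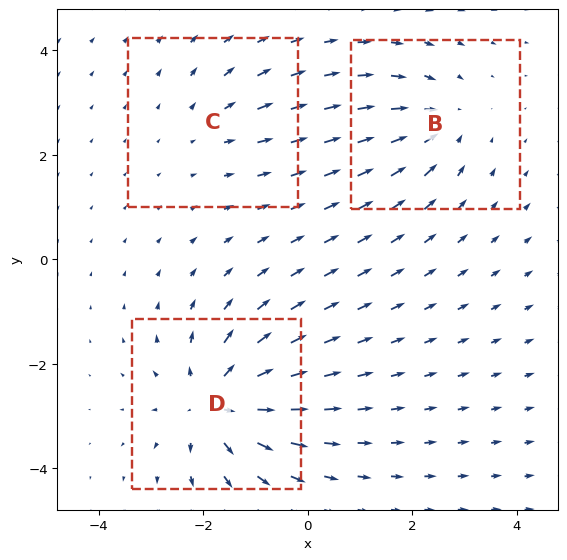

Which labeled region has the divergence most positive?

Divergence at each region's feature centre — B: about -3, C: about +2, D: about +5. Region D is most positive.

D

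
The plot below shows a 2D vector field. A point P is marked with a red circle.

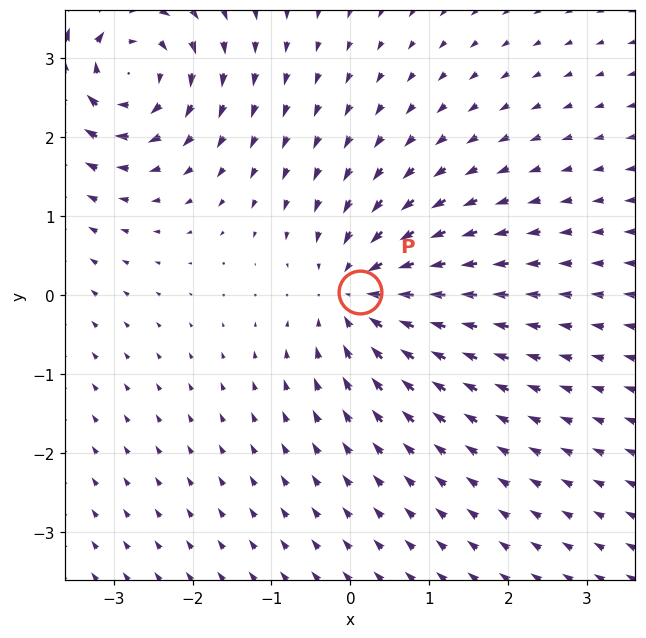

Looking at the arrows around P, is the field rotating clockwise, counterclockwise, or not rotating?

Near P at (0.1, 0.0) the arrows show no circulation. The curl there is ≈0.

not rotating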